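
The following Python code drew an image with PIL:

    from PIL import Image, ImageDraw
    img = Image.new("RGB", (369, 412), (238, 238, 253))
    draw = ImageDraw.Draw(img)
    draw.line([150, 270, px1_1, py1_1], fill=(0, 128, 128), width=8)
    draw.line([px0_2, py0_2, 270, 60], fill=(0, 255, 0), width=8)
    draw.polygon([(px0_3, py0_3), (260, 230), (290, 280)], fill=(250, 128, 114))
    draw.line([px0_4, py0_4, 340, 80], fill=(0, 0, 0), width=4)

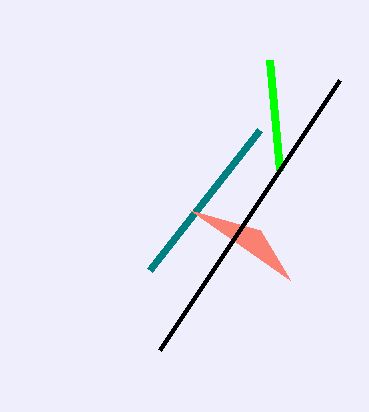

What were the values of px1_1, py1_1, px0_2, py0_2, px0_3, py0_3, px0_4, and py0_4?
px1_1 = 260
py1_1 = 130
px0_2 = 280
py0_2 = 170
px0_3 = 190
py0_3 = 210
px0_4 = 160
py0_4 = 350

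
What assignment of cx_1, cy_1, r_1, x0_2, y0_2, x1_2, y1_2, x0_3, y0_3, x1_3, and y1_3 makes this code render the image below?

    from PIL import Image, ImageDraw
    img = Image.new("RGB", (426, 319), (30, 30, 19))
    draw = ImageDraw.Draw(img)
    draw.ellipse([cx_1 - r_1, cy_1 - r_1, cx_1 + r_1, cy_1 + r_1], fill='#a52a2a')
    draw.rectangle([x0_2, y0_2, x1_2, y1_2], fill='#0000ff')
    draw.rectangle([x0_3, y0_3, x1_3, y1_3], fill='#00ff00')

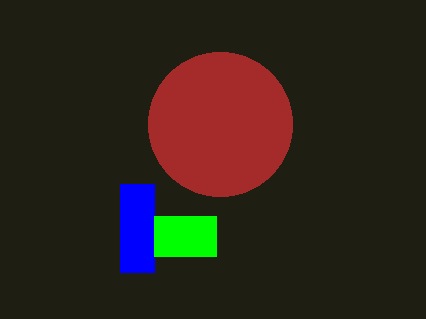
cx_1 = 220; cy_1 = 124; r_1 = 72; x0_2 = 120; y0_2 = 184; x1_2 = 154; y1_2 = 272; x0_3 = 154; y0_3 = 216; x1_3 = 216; y1_3 = 256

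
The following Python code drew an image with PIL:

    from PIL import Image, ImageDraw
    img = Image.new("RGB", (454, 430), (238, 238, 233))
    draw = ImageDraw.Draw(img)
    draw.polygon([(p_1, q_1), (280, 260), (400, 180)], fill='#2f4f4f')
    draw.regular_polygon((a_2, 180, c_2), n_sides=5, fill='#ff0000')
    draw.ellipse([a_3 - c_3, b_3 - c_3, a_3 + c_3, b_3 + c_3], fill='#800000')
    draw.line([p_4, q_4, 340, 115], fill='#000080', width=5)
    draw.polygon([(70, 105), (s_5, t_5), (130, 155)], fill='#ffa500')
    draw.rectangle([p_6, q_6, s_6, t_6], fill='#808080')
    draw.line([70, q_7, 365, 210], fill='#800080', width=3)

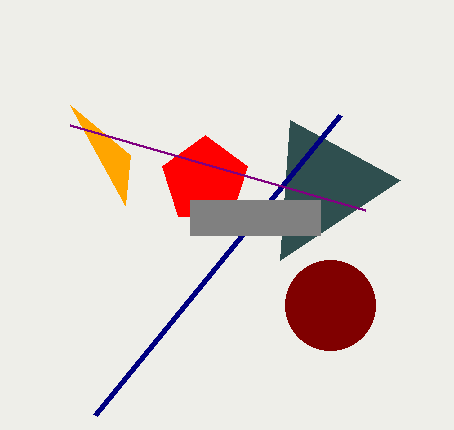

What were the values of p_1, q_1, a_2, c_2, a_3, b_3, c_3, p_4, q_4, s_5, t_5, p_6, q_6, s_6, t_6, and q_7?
p_1 = 290, q_1 = 120, a_2 = 205, c_2 = 45, a_3 = 330, b_3 = 305, c_3 = 45, p_4 = 95, q_4 = 415, s_5 = 125, t_5 = 205, p_6 = 190, q_6 = 200, s_6 = 320, t_6 = 235, q_7 = 125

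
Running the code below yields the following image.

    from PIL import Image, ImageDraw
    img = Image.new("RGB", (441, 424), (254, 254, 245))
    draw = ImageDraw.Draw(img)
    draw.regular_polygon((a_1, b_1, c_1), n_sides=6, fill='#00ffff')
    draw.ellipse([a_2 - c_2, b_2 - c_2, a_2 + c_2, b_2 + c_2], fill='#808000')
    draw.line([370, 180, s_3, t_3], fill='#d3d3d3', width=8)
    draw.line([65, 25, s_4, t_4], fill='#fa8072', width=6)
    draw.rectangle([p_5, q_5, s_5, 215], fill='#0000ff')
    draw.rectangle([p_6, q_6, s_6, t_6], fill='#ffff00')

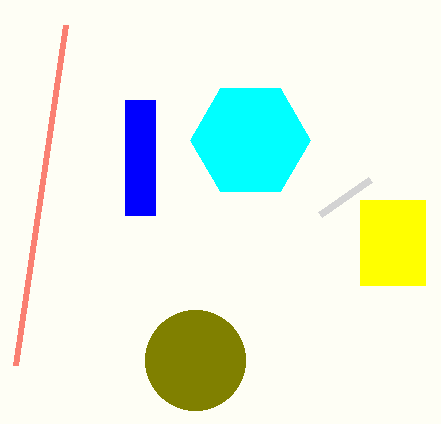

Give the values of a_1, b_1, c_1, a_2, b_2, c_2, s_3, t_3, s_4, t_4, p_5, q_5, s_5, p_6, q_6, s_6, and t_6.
a_1 = 250
b_1 = 140
c_1 = 60
a_2 = 195
b_2 = 360
c_2 = 50
s_3 = 320
t_3 = 215
s_4 = 15
t_4 = 365
p_5 = 125
q_5 = 100
s_5 = 155
p_6 = 360
q_6 = 200
s_6 = 425
t_6 = 285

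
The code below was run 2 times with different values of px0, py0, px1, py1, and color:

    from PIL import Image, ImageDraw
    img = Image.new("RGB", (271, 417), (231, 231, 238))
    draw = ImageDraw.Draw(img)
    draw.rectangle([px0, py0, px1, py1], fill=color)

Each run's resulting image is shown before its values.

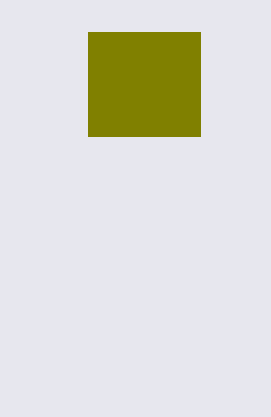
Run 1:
px0 = 88; py0 = 32; px1 = 200; py1 = 136; color = 'olive'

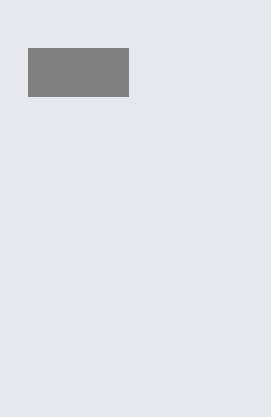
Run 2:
px0 = 28; py0 = 48; px1 = 128; py1 = 96; color = 'gray'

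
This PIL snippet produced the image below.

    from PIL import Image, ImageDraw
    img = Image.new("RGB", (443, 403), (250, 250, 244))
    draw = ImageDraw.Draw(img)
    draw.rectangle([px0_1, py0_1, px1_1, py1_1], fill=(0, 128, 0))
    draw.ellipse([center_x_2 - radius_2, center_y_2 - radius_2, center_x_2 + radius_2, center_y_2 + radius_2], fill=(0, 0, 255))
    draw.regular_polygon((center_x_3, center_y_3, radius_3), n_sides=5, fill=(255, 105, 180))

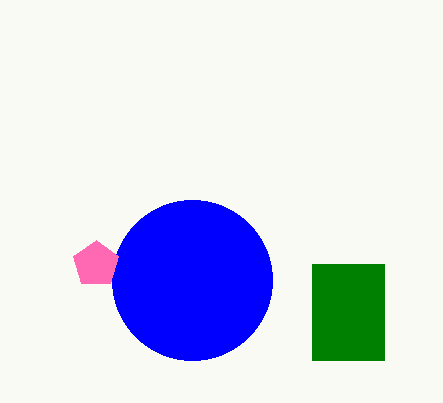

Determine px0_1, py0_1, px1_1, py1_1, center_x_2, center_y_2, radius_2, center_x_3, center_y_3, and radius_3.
px0_1 = 312
py0_1 = 264
px1_1 = 384
py1_1 = 360
center_x_2 = 192
center_y_2 = 280
radius_2 = 80
center_x_3 = 96
center_y_3 = 264
radius_3 = 24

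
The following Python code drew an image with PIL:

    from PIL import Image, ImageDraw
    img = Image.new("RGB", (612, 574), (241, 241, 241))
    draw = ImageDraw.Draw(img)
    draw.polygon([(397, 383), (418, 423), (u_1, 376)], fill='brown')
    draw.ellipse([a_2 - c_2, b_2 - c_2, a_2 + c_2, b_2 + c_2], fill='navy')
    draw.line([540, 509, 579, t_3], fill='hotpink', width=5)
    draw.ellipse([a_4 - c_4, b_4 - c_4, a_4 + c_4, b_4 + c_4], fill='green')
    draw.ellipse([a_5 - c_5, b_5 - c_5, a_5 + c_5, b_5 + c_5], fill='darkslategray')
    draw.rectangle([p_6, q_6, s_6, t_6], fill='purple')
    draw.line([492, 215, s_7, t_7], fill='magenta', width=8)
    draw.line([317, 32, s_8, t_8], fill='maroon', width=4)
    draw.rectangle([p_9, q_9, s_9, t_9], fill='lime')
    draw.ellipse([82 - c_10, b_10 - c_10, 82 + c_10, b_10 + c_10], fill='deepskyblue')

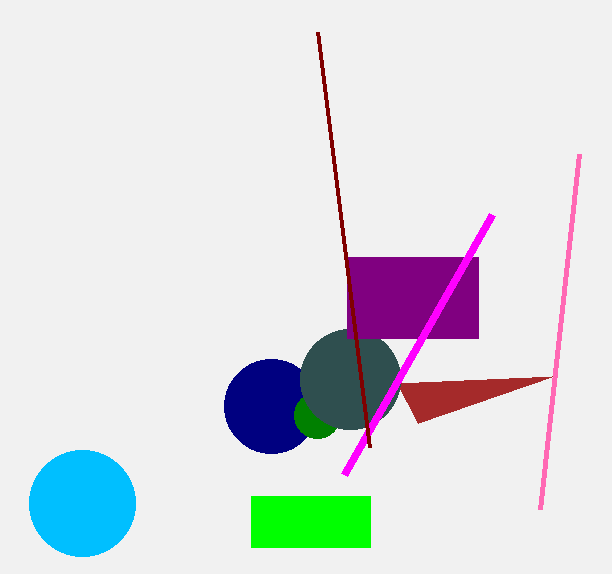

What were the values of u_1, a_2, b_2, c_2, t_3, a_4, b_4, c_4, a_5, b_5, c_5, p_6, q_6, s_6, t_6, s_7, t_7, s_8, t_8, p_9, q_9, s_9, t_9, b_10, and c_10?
u_1 = 554, a_2 = 271, b_2 = 406, c_2 = 47, t_3 = 154, a_4 = 317, b_4 = 415, c_4 = 23, a_5 = 350, b_5 = 379, c_5 = 50, p_6 = 347, q_6 = 257, s_6 = 478, t_6 = 338, s_7 = 344, t_7 = 475, s_8 = 369, t_8 = 447, p_9 = 251, q_9 = 496, s_9 = 370, t_9 = 547, b_10 = 503, c_10 = 53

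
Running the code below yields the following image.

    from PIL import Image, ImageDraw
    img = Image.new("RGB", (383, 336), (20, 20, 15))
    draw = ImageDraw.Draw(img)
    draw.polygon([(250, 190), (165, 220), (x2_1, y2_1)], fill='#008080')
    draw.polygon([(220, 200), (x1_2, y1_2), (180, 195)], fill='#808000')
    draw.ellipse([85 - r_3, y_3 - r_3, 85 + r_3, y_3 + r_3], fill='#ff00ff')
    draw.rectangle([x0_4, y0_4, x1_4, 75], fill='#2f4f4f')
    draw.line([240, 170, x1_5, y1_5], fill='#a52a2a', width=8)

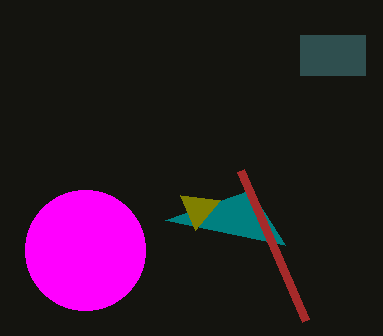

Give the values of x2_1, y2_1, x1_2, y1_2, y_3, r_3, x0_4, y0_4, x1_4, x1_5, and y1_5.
x2_1 = 285
y2_1 = 245
x1_2 = 195
y1_2 = 230
y_3 = 250
r_3 = 60
x0_4 = 300
y0_4 = 35
x1_4 = 365
x1_5 = 305
y1_5 = 320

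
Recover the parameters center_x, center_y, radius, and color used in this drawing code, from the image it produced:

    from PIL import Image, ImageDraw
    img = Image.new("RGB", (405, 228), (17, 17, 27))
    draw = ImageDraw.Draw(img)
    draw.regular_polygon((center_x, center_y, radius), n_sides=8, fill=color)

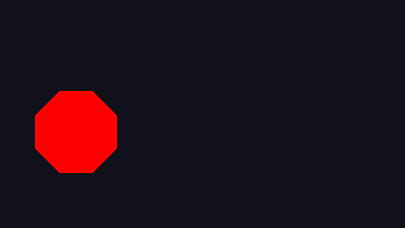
center_x = 76
center_y = 132
radius = 44
color = 'red'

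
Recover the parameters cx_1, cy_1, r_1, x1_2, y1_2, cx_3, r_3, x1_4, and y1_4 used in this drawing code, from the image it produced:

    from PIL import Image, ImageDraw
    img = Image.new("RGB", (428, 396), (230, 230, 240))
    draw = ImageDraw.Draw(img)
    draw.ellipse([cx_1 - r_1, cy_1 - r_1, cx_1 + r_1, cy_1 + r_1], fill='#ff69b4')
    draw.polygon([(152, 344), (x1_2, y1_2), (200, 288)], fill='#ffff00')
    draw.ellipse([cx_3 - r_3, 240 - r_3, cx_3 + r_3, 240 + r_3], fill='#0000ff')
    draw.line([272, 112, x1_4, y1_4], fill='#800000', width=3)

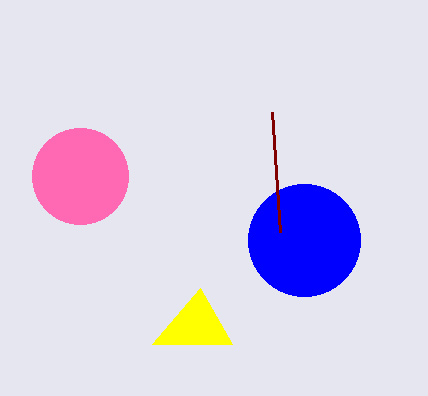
cx_1 = 80
cy_1 = 176
r_1 = 48
x1_2 = 232
y1_2 = 344
cx_3 = 304
r_3 = 56
x1_4 = 280
y1_4 = 232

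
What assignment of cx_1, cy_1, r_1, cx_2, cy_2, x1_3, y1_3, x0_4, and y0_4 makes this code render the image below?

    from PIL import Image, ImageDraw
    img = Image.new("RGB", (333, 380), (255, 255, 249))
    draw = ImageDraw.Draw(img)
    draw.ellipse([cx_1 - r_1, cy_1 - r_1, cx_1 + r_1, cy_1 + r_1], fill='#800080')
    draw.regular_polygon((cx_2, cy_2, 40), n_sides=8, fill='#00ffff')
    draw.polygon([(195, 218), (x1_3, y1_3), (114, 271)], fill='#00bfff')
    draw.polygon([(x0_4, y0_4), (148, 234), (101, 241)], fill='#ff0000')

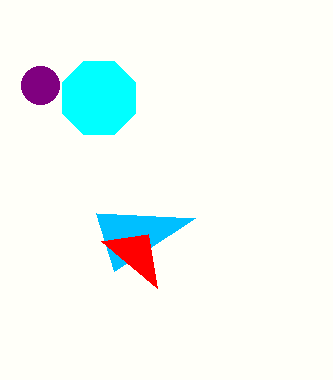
cx_1 = 40; cy_1 = 85; r_1 = 19; cx_2 = 99; cy_2 = 98; x1_3 = 96; y1_3 = 213; x0_4 = 157; y0_4 = 288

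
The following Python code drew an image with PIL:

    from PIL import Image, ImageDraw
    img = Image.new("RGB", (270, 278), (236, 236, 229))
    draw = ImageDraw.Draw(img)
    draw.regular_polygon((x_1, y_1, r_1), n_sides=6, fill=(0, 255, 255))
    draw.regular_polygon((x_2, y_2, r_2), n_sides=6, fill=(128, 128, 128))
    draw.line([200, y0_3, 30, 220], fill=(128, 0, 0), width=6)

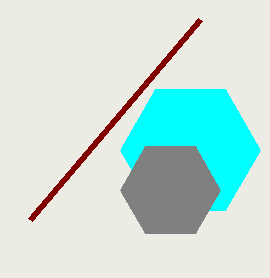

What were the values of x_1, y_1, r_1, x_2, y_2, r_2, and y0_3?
x_1 = 190; y_1 = 150; r_1 = 70; x_2 = 170; y_2 = 190; r_2 = 50; y0_3 = 20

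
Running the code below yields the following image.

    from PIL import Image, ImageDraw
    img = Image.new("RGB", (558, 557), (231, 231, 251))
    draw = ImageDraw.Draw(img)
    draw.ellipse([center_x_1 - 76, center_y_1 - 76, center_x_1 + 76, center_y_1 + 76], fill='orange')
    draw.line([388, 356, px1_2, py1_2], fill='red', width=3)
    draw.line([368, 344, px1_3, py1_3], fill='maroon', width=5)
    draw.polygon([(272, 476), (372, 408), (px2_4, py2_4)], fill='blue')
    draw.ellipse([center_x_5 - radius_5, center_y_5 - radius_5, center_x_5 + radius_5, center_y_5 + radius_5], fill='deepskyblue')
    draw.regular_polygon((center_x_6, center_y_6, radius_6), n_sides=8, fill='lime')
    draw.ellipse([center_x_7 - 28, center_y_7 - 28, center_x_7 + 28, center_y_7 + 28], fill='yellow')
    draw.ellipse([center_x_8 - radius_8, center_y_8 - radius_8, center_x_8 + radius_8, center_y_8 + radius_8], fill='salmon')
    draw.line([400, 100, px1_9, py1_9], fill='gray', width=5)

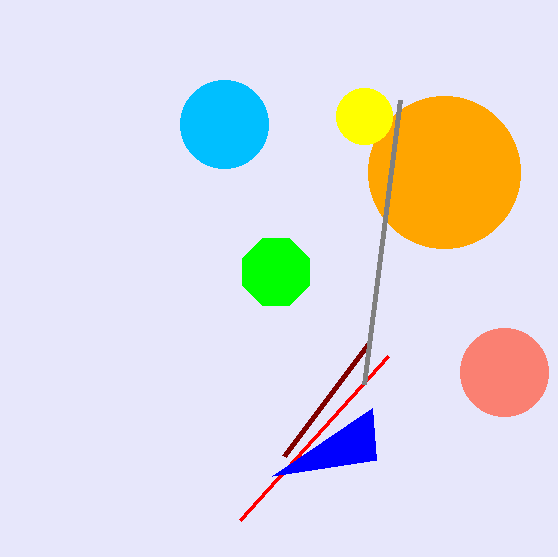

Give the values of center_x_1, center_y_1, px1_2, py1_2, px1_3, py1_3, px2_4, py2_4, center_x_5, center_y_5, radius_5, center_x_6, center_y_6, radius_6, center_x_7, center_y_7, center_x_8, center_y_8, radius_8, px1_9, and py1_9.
center_x_1 = 444, center_y_1 = 172, px1_2 = 240, py1_2 = 520, px1_3 = 284, py1_3 = 456, px2_4 = 376, py2_4 = 460, center_x_5 = 224, center_y_5 = 124, radius_5 = 44, center_x_6 = 276, center_y_6 = 272, radius_6 = 36, center_x_7 = 364, center_y_7 = 116, center_x_8 = 504, center_y_8 = 372, radius_8 = 44, px1_9 = 364, py1_9 = 384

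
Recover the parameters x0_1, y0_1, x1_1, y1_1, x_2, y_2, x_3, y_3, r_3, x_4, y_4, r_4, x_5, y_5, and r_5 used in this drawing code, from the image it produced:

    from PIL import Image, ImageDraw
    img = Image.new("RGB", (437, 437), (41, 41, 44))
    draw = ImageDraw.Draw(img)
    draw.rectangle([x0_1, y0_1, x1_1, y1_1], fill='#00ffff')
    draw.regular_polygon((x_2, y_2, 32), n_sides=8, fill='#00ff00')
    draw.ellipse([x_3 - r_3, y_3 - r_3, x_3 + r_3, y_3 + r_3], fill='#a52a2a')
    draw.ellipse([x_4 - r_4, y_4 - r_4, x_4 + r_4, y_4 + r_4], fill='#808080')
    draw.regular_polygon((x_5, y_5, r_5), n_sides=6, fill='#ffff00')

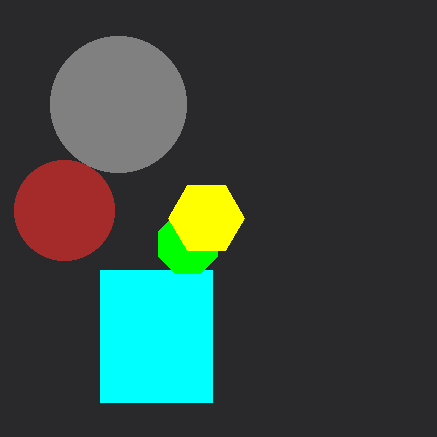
x0_1 = 100
y0_1 = 270
x1_1 = 212
y1_1 = 402
x_2 = 188
y_2 = 244
x_3 = 64
y_3 = 210
r_3 = 50
x_4 = 118
y_4 = 104
r_4 = 68
x_5 = 206
y_5 = 218
r_5 = 38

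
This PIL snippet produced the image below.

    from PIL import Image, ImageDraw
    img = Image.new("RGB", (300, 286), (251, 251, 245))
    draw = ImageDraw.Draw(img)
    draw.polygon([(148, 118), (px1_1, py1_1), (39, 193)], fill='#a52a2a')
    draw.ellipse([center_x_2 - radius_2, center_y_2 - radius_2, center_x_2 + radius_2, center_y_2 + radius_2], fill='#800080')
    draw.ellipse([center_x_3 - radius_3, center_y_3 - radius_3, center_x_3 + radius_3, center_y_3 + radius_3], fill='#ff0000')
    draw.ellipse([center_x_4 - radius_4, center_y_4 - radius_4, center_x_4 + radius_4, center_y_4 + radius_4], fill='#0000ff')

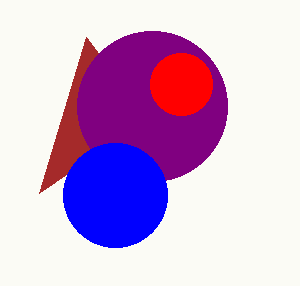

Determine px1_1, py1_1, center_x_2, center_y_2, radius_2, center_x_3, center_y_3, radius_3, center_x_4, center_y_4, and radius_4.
px1_1 = 86, py1_1 = 37, center_x_2 = 152, center_y_2 = 106, radius_2 = 75, center_x_3 = 181, center_y_3 = 84, radius_3 = 31, center_x_4 = 115, center_y_4 = 195, radius_4 = 52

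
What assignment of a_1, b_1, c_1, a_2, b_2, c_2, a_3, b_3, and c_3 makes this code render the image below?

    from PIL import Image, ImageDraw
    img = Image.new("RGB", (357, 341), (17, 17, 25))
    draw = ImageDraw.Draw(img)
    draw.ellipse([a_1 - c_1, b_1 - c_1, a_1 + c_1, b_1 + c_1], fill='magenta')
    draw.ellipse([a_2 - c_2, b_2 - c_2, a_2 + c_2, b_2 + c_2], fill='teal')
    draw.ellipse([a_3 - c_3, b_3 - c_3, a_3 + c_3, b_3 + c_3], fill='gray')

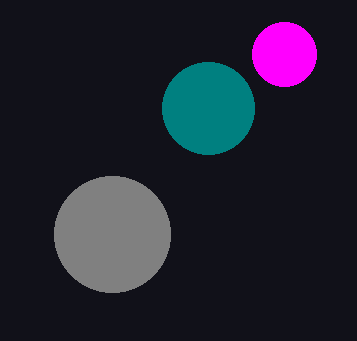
a_1 = 284; b_1 = 54; c_1 = 32; a_2 = 208; b_2 = 108; c_2 = 46; a_3 = 112; b_3 = 234; c_3 = 58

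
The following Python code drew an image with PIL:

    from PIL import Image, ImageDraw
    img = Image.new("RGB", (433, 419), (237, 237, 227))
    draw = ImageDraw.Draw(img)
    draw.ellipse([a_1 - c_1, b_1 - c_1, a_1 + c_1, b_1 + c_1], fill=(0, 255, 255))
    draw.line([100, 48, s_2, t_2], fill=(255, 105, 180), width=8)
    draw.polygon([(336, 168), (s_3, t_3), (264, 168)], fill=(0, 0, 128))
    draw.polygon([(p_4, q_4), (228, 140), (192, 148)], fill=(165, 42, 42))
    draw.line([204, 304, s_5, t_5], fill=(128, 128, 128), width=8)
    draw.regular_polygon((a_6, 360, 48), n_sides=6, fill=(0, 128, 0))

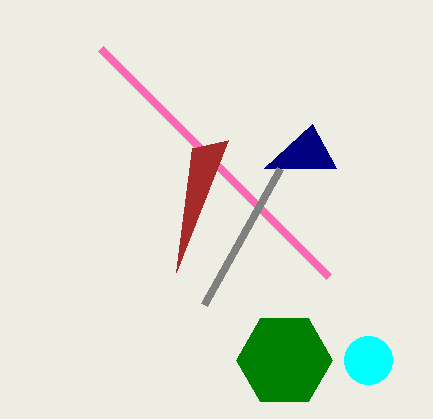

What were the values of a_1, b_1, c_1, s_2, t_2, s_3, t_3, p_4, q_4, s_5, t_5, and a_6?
a_1 = 368; b_1 = 360; c_1 = 24; s_2 = 328; t_2 = 276; s_3 = 312; t_3 = 124; p_4 = 176; q_4 = 272; s_5 = 280; t_5 = 168; a_6 = 284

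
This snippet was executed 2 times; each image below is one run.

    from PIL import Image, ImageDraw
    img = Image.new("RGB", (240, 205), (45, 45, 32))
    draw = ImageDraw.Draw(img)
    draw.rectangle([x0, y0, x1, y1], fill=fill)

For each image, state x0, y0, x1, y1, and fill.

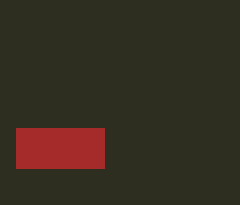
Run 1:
x0 = 16; y0 = 128; x1 = 104; y1 = 168; fill = 'brown'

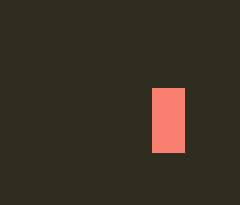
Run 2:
x0 = 152, y0 = 88, x1 = 184, y1 = 152, fill = 'salmon'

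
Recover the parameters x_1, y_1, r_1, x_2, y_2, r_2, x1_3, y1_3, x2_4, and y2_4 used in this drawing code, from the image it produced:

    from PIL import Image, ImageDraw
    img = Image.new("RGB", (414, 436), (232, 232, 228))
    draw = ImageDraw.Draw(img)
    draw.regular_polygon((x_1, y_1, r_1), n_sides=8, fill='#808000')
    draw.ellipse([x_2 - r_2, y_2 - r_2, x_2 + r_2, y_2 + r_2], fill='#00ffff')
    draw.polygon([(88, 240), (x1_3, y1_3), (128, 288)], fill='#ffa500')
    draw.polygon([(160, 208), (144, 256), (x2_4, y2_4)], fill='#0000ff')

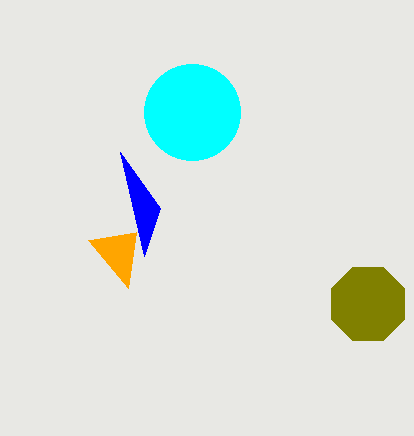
x_1 = 368; y_1 = 304; r_1 = 40; x_2 = 192; y_2 = 112; r_2 = 48; x1_3 = 136; y1_3 = 232; x2_4 = 120; y2_4 = 152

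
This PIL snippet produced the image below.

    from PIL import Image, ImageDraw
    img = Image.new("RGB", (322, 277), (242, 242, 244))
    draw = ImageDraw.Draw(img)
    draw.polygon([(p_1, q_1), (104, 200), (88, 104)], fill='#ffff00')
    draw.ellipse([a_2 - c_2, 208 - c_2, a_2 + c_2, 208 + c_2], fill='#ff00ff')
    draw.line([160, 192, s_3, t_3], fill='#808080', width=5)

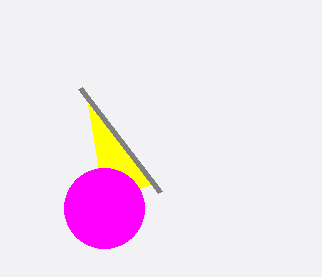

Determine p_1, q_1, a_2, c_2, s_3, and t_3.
p_1 = 152, q_1 = 184, a_2 = 104, c_2 = 40, s_3 = 80, t_3 = 88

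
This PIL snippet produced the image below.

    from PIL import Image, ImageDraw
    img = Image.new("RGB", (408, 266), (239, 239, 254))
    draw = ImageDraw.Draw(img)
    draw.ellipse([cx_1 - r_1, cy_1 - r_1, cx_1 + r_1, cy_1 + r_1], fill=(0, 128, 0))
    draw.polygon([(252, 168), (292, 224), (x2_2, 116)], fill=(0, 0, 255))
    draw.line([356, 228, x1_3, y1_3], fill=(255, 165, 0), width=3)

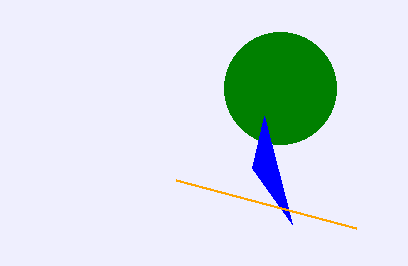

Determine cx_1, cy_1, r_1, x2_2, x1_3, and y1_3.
cx_1 = 280, cy_1 = 88, r_1 = 56, x2_2 = 264, x1_3 = 176, y1_3 = 180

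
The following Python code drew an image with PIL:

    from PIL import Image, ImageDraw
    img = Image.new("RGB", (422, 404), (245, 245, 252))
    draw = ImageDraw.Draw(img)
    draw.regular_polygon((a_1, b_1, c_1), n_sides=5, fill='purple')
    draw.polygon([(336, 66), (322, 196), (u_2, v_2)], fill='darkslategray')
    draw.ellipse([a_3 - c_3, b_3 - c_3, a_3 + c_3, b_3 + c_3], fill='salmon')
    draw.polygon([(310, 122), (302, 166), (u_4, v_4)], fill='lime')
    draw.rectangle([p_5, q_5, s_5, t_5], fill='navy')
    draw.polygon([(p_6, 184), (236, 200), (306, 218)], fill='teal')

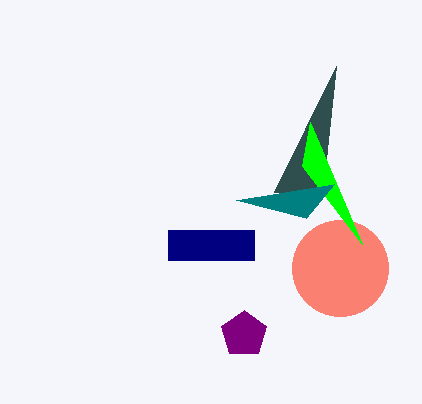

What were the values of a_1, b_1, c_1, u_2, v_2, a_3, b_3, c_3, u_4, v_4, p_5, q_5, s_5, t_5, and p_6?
a_1 = 244
b_1 = 334
c_1 = 24
u_2 = 274
v_2 = 192
a_3 = 340
b_3 = 268
c_3 = 48
u_4 = 362
v_4 = 244
p_5 = 168
q_5 = 230
s_5 = 254
t_5 = 260
p_6 = 334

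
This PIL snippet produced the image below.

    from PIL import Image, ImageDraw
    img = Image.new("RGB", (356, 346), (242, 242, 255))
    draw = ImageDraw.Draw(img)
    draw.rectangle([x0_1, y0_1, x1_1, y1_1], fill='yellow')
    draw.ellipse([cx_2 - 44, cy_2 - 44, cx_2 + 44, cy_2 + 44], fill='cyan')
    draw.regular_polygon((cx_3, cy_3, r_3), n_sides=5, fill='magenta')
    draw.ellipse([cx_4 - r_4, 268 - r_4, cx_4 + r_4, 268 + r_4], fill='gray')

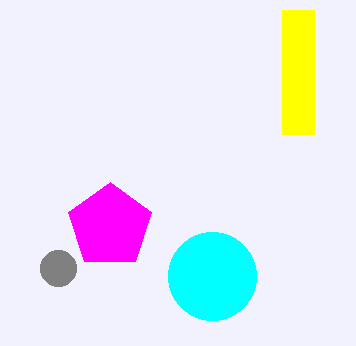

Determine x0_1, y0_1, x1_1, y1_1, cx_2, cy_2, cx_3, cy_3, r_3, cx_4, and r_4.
x0_1 = 282; y0_1 = 10; x1_1 = 314; y1_1 = 134; cx_2 = 212; cy_2 = 276; cx_3 = 110; cy_3 = 226; r_3 = 44; cx_4 = 58; r_4 = 18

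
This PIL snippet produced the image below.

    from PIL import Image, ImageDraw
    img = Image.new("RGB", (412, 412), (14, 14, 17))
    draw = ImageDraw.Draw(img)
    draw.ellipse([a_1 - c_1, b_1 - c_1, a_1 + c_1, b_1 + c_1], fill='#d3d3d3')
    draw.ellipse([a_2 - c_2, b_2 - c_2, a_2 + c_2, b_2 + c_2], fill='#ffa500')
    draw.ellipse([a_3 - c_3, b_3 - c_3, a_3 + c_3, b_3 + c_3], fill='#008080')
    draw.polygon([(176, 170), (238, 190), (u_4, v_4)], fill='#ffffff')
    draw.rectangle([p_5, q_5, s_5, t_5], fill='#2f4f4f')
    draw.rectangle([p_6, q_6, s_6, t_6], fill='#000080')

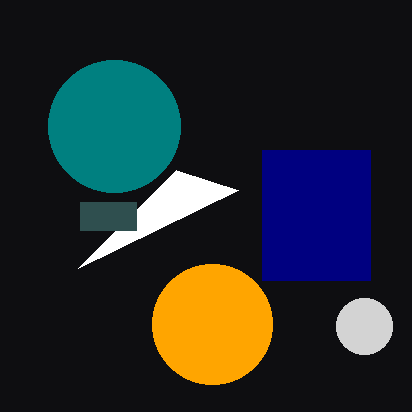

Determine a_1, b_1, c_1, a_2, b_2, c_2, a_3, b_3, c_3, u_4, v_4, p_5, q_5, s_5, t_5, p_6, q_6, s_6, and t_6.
a_1 = 364, b_1 = 326, c_1 = 28, a_2 = 212, b_2 = 324, c_2 = 60, a_3 = 114, b_3 = 126, c_3 = 66, u_4 = 78, v_4 = 268, p_5 = 80, q_5 = 202, s_5 = 136, t_5 = 230, p_6 = 262, q_6 = 150, s_6 = 370, t_6 = 280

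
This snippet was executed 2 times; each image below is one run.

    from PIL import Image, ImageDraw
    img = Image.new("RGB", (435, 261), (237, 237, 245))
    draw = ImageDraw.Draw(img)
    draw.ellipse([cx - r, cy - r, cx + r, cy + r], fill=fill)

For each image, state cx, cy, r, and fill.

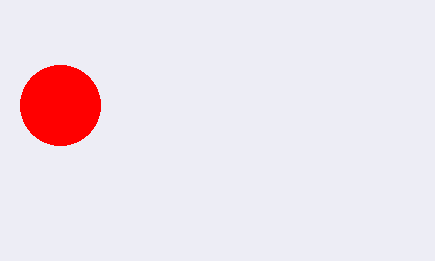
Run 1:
cx = 60
cy = 105
r = 40
fill = 'red'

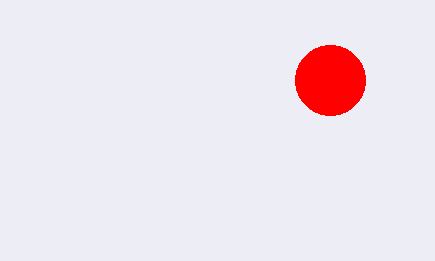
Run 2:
cx = 330
cy = 80
r = 35
fill = 'red'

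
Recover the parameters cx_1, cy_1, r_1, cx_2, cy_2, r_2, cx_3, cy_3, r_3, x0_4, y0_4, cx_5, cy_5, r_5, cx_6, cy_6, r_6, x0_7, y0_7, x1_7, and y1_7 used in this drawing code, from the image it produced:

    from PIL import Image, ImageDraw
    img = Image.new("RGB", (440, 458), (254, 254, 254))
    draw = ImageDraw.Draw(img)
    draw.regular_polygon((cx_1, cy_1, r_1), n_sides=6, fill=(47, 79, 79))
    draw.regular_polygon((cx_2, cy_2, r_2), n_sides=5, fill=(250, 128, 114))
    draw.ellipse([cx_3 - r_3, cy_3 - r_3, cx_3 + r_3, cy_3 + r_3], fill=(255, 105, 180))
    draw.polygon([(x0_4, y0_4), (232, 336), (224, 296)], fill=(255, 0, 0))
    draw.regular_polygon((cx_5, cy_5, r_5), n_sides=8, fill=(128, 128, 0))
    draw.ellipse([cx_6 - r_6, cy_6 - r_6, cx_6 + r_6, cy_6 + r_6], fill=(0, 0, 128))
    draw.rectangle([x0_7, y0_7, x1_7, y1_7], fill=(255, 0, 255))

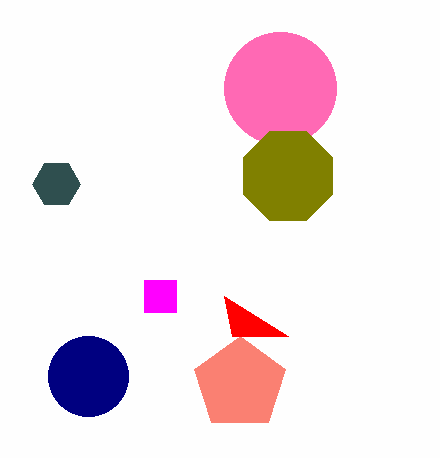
cx_1 = 56
cy_1 = 184
r_1 = 24
cx_2 = 240
cy_2 = 384
r_2 = 48
cx_3 = 280
cy_3 = 88
r_3 = 56
x0_4 = 288
y0_4 = 336
cx_5 = 288
cy_5 = 176
r_5 = 48
cx_6 = 88
cy_6 = 376
r_6 = 40
x0_7 = 144
y0_7 = 280
x1_7 = 176
y1_7 = 312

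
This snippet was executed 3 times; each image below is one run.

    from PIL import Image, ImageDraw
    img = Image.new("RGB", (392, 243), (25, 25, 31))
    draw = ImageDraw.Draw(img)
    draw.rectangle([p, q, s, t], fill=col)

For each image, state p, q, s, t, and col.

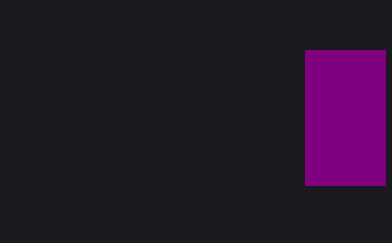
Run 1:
p = 305; q = 50; s = 385; t = 185; col = 'purple'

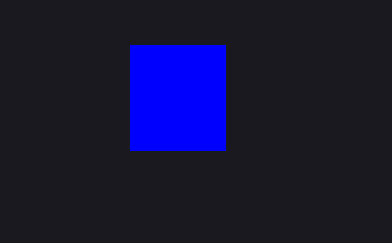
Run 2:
p = 130
q = 45
s = 225
t = 150
col = 'blue'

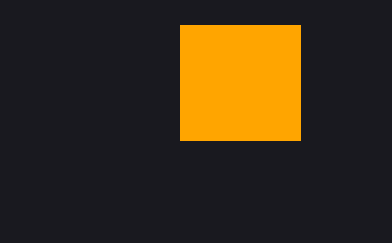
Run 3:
p = 180; q = 25; s = 300; t = 140; col = 'orange'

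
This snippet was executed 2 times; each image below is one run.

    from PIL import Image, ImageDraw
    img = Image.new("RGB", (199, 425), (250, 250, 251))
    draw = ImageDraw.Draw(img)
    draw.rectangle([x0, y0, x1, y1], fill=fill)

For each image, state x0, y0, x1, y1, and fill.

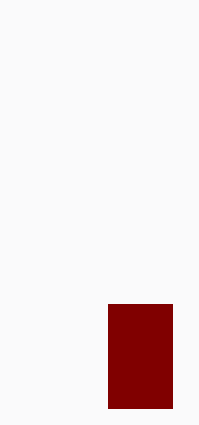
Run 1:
x0 = 108
y0 = 304
x1 = 172
y1 = 408
fill = 'maroon'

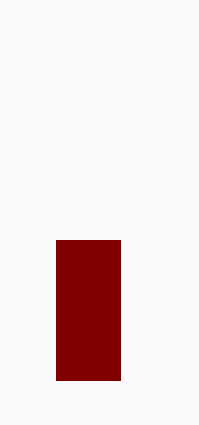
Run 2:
x0 = 56
y0 = 240
x1 = 120
y1 = 380
fill = 'maroon'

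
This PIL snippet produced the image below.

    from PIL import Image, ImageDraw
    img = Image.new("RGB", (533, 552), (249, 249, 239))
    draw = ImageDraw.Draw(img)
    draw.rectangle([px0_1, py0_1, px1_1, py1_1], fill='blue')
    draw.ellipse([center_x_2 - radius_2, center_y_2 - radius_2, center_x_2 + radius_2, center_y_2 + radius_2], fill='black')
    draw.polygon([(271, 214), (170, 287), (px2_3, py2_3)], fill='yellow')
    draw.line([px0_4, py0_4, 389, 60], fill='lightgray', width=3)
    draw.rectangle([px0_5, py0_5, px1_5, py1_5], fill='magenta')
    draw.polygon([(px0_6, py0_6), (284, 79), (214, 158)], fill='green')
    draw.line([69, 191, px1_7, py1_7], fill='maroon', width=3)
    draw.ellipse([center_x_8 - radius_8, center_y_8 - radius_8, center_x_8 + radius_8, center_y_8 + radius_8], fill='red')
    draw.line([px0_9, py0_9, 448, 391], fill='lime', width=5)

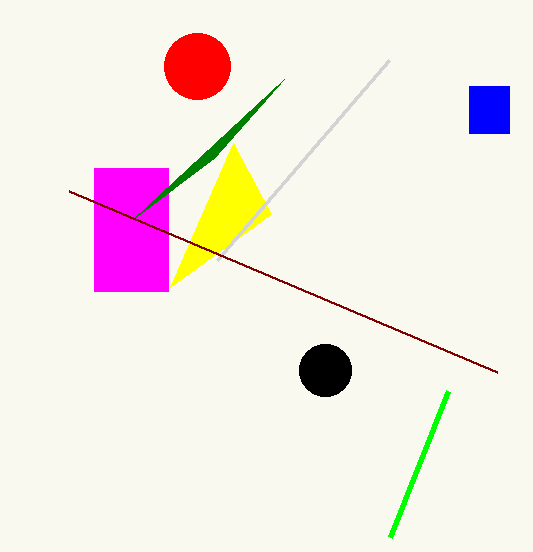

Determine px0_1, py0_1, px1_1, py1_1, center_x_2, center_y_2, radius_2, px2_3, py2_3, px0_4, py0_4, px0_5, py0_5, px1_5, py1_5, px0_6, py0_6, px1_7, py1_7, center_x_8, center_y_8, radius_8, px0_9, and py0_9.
px0_1 = 469; py0_1 = 86; px1_1 = 509; py1_1 = 133; center_x_2 = 325; center_y_2 = 370; radius_2 = 26; px2_3 = 233; py2_3 = 143; px0_4 = 217; py0_4 = 260; px0_5 = 94; py0_5 = 168; px1_5 = 168; py1_5 = 291; px0_6 = 133; py0_6 = 219; px1_7 = 497; py1_7 = 372; center_x_8 = 197; center_y_8 = 66; radius_8 = 33; px0_9 = 390; py0_9 = 537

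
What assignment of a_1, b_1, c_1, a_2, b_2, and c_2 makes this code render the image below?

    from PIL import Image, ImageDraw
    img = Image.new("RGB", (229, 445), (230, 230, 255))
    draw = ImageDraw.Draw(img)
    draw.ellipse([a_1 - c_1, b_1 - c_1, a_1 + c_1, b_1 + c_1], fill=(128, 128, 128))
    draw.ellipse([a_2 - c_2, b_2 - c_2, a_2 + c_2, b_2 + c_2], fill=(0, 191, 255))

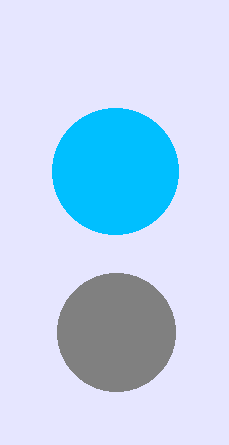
a_1 = 116, b_1 = 332, c_1 = 59, a_2 = 115, b_2 = 171, c_2 = 63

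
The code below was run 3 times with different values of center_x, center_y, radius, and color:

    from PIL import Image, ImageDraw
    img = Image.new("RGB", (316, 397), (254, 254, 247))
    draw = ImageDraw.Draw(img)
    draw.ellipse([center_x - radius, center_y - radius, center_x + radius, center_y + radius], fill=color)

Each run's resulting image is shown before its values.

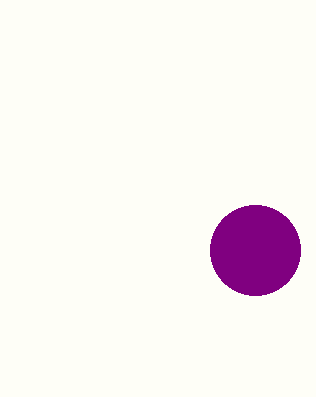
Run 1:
center_x = 255
center_y = 250
radius = 45
color = 'purple'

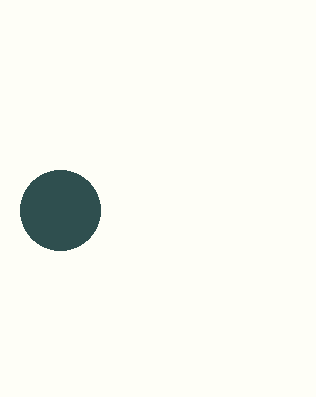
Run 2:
center_x = 60; center_y = 210; radius = 40; color = 'darkslategray'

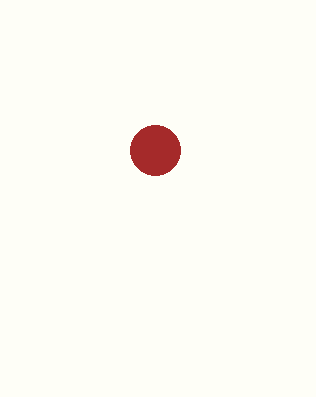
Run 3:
center_x = 155, center_y = 150, radius = 25, color = 'brown'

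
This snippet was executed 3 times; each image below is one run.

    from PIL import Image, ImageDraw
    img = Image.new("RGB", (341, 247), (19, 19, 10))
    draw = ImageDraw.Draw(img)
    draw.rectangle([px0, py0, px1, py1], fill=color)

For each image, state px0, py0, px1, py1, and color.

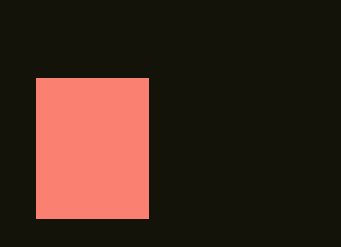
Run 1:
px0 = 36; py0 = 78; px1 = 148; py1 = 218; color = 'salmon'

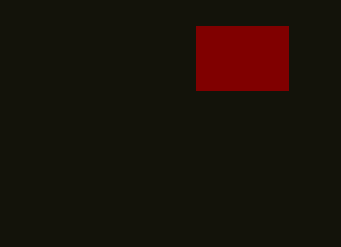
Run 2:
px0 = 196; py0 = 26; px1 = 288; py1 = 90; color = 'maroon'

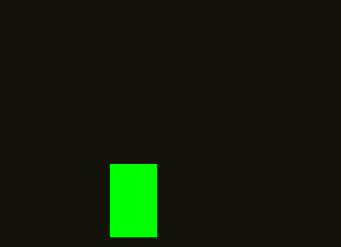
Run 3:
px0 = 110; py0 = 164; px1 = 156; py1 = 236; color = 'lime'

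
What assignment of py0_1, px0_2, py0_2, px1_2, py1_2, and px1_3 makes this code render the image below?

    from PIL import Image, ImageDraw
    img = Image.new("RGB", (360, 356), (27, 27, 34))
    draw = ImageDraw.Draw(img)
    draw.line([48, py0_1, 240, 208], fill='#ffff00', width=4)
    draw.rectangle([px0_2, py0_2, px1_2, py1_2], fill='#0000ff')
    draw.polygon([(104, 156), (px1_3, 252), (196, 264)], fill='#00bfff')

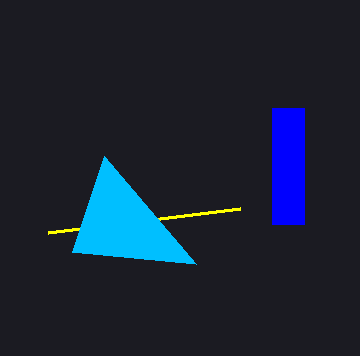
py0_1 = 232, px0_2 = 272, py0_2 = 108, px1_2 = 304, py1_2 = 224, px1_3 = 72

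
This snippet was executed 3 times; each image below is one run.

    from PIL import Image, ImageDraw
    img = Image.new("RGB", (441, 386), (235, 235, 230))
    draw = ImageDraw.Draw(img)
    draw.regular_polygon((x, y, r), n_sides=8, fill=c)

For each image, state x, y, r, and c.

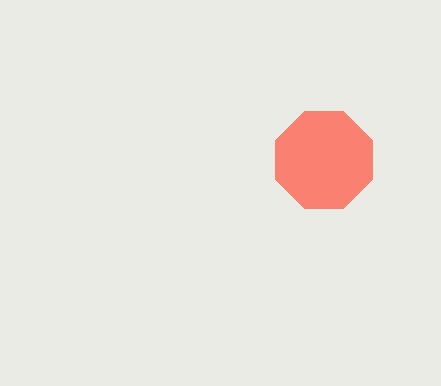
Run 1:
x = 324; y = 160; r = 52; c = 'salmon'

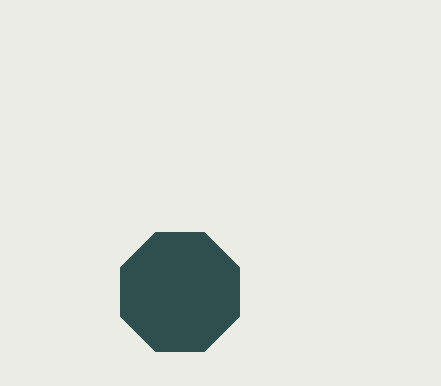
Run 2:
x = 180; y = 292; r = 64; c = 'darkslategray'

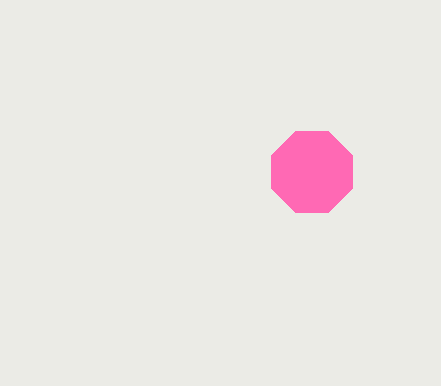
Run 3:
x = 312, y = 172, r = 44, c = 'hotpink'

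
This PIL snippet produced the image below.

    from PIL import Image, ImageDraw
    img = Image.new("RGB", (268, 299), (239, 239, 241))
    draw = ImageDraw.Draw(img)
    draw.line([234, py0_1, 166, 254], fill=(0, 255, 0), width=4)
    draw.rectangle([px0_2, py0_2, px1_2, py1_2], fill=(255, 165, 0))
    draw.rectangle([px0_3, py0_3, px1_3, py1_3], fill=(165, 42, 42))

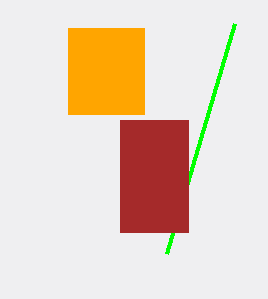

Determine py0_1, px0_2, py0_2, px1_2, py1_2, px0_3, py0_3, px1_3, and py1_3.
py0_1 = 24, px0_2 = 68, py0_2 = 28, px1_2 = 144, py1_2 = 114, px0_3 = 120, py0_3 = 120, px1_3 = 188, py1_3 = 232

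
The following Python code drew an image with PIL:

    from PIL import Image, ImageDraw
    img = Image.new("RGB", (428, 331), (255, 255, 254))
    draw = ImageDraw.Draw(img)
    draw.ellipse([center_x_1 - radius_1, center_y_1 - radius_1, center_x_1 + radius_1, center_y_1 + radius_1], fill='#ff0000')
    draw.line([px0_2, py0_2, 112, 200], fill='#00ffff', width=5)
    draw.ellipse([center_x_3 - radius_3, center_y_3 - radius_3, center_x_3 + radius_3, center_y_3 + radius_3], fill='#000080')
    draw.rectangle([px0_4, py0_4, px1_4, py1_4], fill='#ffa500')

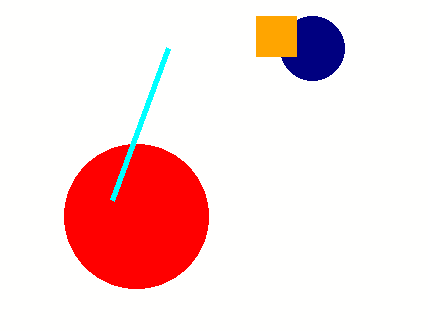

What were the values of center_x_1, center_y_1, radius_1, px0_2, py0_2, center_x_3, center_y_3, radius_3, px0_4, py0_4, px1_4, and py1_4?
center_x_1 = 136; center_y_1 = 216; radius_1 = 72; px0_2 = 168; py0_2 = 48; center_x_3 = 312; center_y_3 = 48; radius_3 = 32; px0_4 = 256; py0_4 = 16; px1_4 = 296; py1_4 = 56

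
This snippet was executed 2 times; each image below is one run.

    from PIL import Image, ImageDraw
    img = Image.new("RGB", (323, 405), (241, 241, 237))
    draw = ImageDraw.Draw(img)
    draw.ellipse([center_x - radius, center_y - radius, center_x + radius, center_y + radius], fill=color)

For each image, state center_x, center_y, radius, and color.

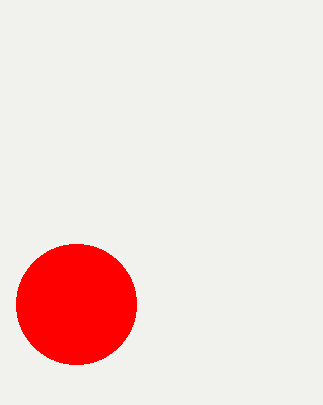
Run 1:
center_x = 76, center_y = 304, radius = 60, color = 'red'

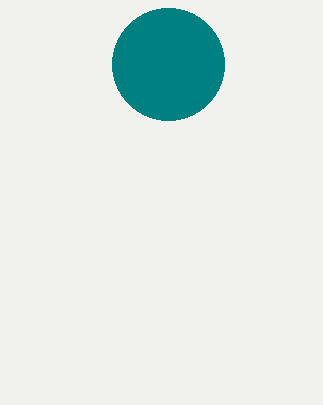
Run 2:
center_x = 168; center_y = 64; radius = 56; color = 'teal'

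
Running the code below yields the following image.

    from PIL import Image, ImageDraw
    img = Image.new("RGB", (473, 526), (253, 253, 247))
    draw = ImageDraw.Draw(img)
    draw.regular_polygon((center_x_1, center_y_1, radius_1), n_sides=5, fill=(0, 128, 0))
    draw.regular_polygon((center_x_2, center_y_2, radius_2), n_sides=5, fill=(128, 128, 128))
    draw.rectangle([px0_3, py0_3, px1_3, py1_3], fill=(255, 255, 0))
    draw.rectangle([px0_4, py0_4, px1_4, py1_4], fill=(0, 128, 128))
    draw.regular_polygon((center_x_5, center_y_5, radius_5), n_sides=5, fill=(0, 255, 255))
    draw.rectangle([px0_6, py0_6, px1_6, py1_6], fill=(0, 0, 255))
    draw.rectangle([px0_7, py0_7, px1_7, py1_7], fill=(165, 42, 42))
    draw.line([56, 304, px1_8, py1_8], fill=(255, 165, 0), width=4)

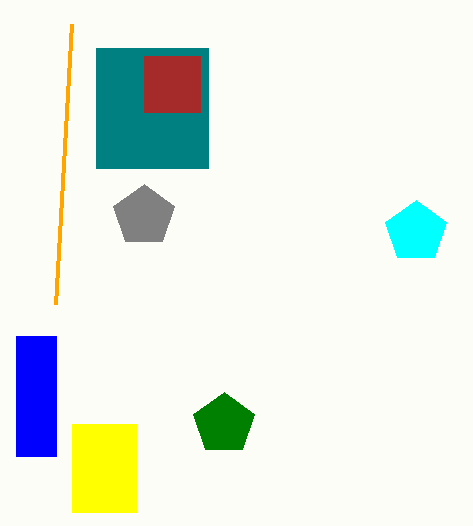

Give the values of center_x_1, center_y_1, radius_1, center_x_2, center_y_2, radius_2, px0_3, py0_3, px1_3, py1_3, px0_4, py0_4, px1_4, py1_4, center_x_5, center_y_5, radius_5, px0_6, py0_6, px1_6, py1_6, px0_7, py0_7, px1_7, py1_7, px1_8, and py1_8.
center_x_1 = 224, center_y_1 = 424, radius_1 = 32, center_x_2 = 144, center_y_2 = 216, radius_2 = 32, px0_3 = 72, py0_3 = 424, px1_3 = 136, py1_3 = 512, px0_4 = 96, py0_4 = 48, px1_4 = 208, py1_4 = 168, center_x_5 = 416, center_y_5 = 232, radius_5 = 32, px0_6 = 16, py0_6 = 336, px1_6 = 56, py1_6 = 456, px0_7 = 144, py0_7 = 56, px1_7 = 200, py1_7 = 112, px1_8 = 72, py1_8 = 24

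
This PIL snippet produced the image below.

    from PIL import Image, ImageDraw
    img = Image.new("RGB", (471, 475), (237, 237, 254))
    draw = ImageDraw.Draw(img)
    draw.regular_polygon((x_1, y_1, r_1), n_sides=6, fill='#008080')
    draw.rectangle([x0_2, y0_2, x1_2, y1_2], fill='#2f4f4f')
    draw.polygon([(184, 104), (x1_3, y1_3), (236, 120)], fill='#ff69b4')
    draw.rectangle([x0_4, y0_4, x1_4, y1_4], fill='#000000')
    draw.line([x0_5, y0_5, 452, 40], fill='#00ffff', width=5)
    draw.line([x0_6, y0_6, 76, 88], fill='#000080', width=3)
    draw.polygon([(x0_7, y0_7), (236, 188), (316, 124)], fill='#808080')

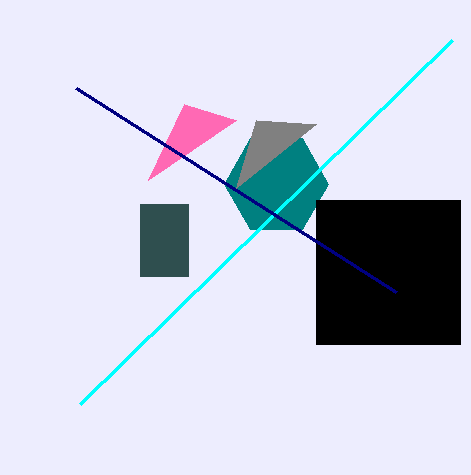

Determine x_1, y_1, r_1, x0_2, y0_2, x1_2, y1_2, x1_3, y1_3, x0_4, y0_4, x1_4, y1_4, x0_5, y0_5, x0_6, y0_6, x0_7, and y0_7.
x_1 = 276; y_1 = 184; r_1 = 52; x0_2 = 140; y0_2 = 204; x1_2 = 188; y1_2 = 276; x1_3 = 148; y1_3 = 180; x0_4 = 316; y0_4 = 200; x1_4 = 460; y1_4 = 344; x0_5 = 80; y0_5 = 404; x0_6 = 396; y0_6 = 292; x0_7 = 256; y0_7 = 120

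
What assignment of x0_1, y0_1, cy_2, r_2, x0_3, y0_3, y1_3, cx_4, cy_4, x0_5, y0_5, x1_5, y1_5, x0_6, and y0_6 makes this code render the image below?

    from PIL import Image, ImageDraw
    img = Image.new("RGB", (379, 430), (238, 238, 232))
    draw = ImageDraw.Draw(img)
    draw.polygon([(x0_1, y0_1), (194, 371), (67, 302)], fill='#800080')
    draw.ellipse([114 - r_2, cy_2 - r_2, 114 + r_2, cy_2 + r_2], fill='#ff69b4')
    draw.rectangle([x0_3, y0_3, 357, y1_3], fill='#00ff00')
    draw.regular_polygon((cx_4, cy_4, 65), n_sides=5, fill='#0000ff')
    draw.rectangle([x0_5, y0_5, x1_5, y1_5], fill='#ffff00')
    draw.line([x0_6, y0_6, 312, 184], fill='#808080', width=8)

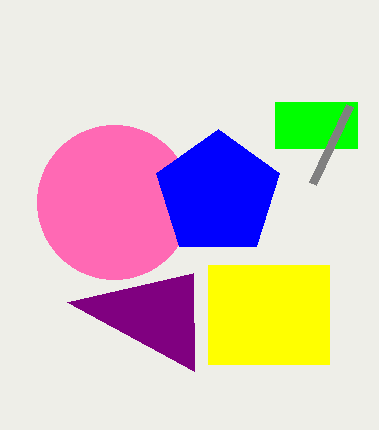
x0_1 = 193
y0_1 = 273
cy_2 = 202
r_2 = 77
x0_3 = 275
y0_3 = 102
y1_3 = 148
cx_4 = 218
cy_4 = 194
x0_5 = 208
y0_5 = 265
x1_5 = 329
y1_5 = 364
x0_6 = 349
y0_6 = 106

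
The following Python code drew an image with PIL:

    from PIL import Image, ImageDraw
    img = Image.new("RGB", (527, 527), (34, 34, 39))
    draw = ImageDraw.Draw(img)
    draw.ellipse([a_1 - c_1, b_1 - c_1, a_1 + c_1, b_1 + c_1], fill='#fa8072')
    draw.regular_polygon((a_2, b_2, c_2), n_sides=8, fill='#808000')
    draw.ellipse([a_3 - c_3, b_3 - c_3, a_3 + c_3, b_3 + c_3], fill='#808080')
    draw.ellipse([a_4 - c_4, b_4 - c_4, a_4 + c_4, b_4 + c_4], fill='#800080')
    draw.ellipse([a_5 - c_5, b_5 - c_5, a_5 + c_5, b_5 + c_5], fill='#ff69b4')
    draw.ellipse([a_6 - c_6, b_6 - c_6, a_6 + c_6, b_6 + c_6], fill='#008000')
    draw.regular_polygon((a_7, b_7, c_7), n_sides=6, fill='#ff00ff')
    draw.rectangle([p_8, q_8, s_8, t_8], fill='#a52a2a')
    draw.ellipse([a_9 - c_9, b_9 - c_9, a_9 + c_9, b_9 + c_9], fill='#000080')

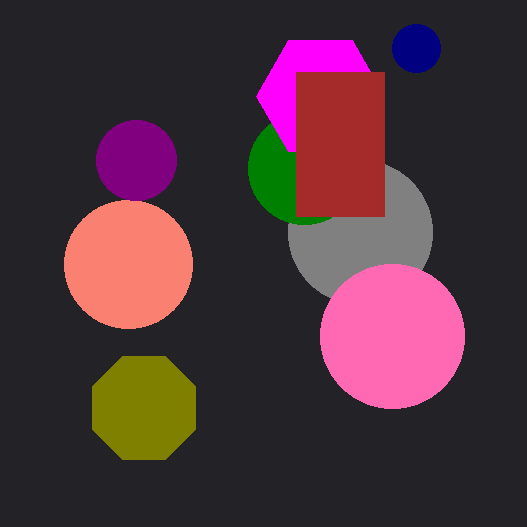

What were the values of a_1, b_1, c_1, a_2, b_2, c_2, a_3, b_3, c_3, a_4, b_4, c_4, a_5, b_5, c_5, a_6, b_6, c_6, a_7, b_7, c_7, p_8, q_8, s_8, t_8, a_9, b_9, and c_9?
a_1 = 128, b_1 = 264, c_1 = 64, a_2 = 144, b_2 = 408, c_2 = 56, a_3 = 360, b_3 = 232, c_3 = 72, a_4 = 136, b_4 = 160, c_4 = 40, a_5 = 392, b_5 = 336, c_5 = 72, a_6 = 304, b_6 = 168, c_6 = 56, a_7 = 320, b_7 = 96, c_7 = 64, p_8 = 296, q_8 = 72, s_8 = 384, t_8 = 216, a_9 = 416, b_9 = 48, c_9 = 24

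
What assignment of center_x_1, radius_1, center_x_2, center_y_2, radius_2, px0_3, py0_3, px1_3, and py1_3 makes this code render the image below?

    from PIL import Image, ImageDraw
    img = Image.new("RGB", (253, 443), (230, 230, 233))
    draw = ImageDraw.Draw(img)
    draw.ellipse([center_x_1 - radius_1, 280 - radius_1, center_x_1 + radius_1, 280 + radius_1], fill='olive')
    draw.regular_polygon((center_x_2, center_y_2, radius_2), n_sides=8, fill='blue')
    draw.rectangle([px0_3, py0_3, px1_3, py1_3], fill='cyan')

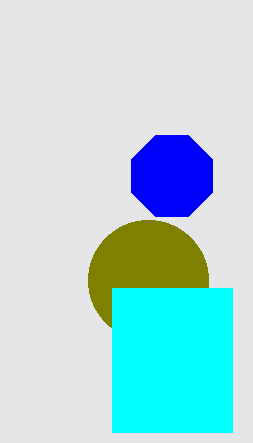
center_x_1 = 148
radius_1 = 60
center_x_2 = 172
center_y_2 = 176
radius_2 = 44
px0_3 = 112
py0_3 = 288
px1_3 = 232
py1_3 = 432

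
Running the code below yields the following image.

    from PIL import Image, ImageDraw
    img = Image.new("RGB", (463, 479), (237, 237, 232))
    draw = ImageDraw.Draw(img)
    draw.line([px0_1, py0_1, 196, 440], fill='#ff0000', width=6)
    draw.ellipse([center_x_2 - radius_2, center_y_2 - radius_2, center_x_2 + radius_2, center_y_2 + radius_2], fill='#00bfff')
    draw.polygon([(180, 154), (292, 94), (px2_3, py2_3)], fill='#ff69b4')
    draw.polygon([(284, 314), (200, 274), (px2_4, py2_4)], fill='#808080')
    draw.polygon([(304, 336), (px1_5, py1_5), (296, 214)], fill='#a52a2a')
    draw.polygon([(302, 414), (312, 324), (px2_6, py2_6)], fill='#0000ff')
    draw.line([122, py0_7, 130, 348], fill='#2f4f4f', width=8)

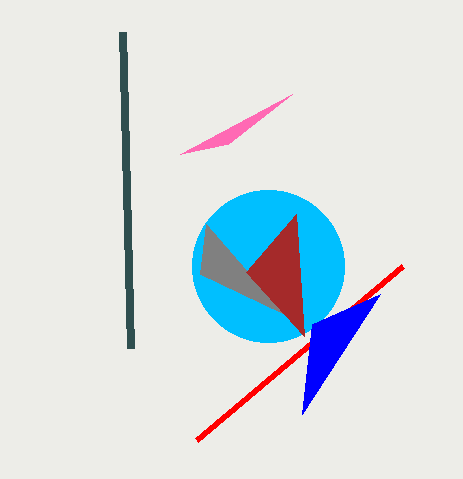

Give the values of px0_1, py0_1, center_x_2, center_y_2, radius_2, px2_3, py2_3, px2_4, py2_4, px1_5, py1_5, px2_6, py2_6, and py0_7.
px0_1 = 402, py0_1 = 266, center_x_2 = 268, center_y_2 = 266, radius_2 = 76, px2_3 = 228, py2_3 = 144, px2_4 = 206, py2_4 = 224, px1_5 = 246, py1_5 = 272, px2_6 = 380, py2_6 = 294, py0_7 = 32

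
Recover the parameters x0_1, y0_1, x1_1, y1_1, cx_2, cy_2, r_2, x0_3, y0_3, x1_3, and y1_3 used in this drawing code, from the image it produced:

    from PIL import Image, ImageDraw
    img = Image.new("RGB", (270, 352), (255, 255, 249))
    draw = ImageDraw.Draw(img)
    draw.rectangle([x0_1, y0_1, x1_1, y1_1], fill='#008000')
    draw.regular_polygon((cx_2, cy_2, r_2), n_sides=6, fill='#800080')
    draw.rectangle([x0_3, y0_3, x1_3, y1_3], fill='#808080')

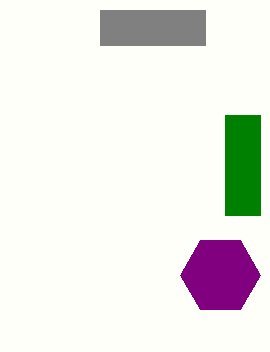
x0_1 = 225; y0_1 = 115; x1_1 = 260; y1_1 = 215; cx_2 = 220; cy_2 = 275; r_2 = 40; x0_3 = 100; y0_3 = 10; x1_3 = 205; y1_3 = 45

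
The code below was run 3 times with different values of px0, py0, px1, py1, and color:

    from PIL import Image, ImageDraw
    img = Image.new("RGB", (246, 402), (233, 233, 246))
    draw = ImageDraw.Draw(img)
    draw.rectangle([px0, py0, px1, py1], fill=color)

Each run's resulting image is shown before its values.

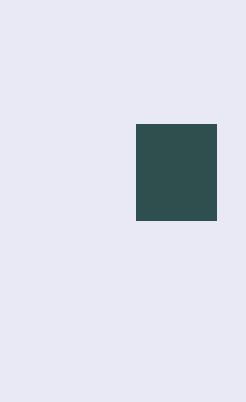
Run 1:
px0 = 136, py0 = 124, px1 = 216, py1 = 220, color = 'darkslategray'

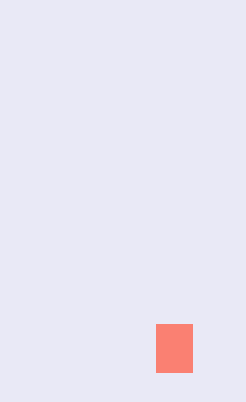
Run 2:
px0 = 156; py0 = 324; px1 = 192; py1 = 372; color = 'salmon'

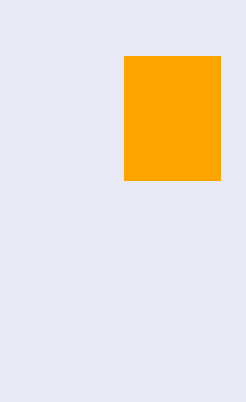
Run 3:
px0 = 124
py0 = 56
px1 = 220
py1 = 180
color = 'orange'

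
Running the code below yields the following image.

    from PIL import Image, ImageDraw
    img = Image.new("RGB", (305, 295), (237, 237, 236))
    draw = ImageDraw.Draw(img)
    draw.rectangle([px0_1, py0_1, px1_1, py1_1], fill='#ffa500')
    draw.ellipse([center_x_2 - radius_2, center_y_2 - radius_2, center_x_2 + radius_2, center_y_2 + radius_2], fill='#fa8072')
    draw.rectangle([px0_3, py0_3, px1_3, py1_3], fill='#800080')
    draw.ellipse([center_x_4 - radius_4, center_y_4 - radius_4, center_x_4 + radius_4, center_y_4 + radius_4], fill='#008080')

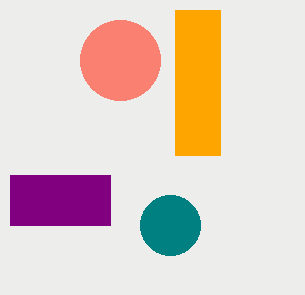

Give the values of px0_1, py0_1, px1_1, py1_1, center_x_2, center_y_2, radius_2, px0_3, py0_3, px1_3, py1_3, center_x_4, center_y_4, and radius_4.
px0_1 = 175
py0_1 = 10
px1_1 = 220
py1_1 = 155
center_x_2 = 120
center_y_2 = 60
radius_2 = 40
px0_3 = 10
py0_3 = 175
px1_3 = 110
py1_3 = 225
center_x_4 = 170
center_y_4 = 225
radius_4 = 30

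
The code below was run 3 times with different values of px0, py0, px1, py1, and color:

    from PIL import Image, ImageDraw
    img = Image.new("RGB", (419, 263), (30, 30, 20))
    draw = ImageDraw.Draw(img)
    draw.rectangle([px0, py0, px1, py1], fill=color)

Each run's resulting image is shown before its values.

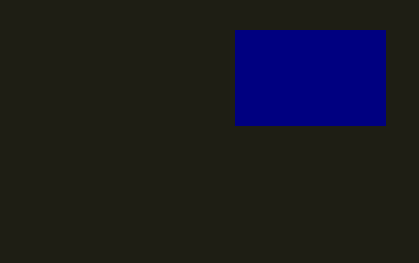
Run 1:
px0 = 235; py0 = 30; px1 = 385; py1 = 125; color = 'navy'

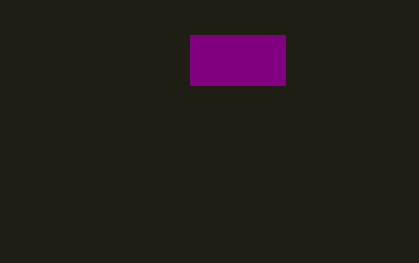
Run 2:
px0 = 190
py0 = 35
px1 = 285
py1 = 85
color = 'purple'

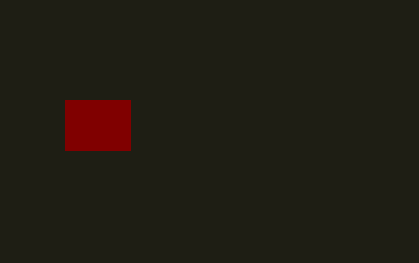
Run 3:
px0 = 65
py0 = 100
px1 = 130
py1 = 150
color = 'maroon'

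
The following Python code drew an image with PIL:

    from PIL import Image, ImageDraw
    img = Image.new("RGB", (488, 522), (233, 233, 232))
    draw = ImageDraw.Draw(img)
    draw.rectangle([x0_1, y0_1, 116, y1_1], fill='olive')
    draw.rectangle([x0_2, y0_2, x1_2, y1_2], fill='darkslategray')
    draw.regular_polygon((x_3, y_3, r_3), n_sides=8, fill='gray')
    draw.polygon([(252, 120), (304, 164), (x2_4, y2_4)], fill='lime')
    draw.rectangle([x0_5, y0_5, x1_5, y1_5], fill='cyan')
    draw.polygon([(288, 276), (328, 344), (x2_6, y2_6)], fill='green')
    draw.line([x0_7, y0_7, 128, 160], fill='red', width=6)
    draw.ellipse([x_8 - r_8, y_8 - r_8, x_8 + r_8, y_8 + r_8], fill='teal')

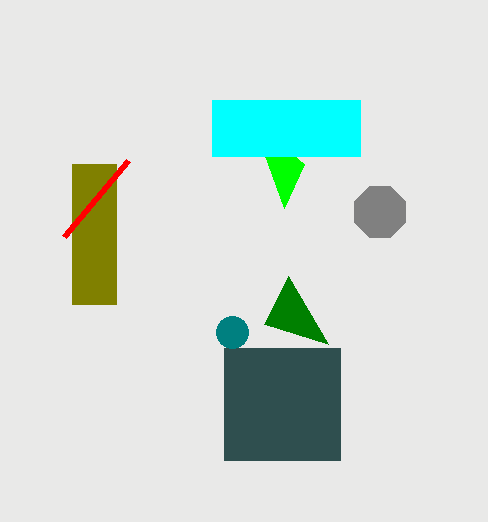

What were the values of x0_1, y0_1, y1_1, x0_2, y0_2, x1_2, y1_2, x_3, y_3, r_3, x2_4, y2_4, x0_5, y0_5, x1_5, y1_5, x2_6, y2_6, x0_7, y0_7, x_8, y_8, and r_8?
x0_1 = 72; y0_1 = 164; y1_1 = 304; x0_2 = 224; y0_2 = 348; x1_2 = 340; y1_2 = 460; x_3 = 380; y_3 = 212; r_3 = 28; x2_4 = 284; y2_4 = 208; x0_5 = 212; y0_5 = 100; x1_5 = 360; y1_5 = 156; x2_6 = 264; y2_6 = 324; x0_7 = 64; y0_7 = 236; x_8 = 232; y_8 = 332; r_8 = 16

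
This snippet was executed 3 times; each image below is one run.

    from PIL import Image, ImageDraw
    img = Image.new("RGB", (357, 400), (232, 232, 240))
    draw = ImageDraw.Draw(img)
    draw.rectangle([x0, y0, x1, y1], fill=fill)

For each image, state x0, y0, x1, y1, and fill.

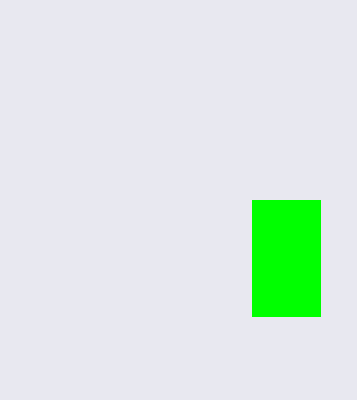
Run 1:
x0 = 252, y0 = 200, x1 = 320, y1 = 316, fill = 'lime'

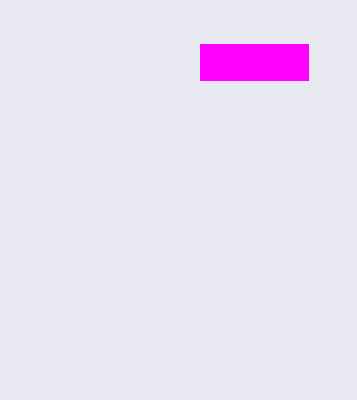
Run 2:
x0 = 200; y0 = 44; x1 = 308; y1 = 80; fill = 'magenta'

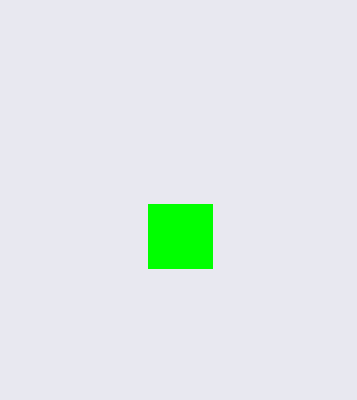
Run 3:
x0 = 148; y0 = 204; x1 = 212; y1 = 268; fill = 'lime'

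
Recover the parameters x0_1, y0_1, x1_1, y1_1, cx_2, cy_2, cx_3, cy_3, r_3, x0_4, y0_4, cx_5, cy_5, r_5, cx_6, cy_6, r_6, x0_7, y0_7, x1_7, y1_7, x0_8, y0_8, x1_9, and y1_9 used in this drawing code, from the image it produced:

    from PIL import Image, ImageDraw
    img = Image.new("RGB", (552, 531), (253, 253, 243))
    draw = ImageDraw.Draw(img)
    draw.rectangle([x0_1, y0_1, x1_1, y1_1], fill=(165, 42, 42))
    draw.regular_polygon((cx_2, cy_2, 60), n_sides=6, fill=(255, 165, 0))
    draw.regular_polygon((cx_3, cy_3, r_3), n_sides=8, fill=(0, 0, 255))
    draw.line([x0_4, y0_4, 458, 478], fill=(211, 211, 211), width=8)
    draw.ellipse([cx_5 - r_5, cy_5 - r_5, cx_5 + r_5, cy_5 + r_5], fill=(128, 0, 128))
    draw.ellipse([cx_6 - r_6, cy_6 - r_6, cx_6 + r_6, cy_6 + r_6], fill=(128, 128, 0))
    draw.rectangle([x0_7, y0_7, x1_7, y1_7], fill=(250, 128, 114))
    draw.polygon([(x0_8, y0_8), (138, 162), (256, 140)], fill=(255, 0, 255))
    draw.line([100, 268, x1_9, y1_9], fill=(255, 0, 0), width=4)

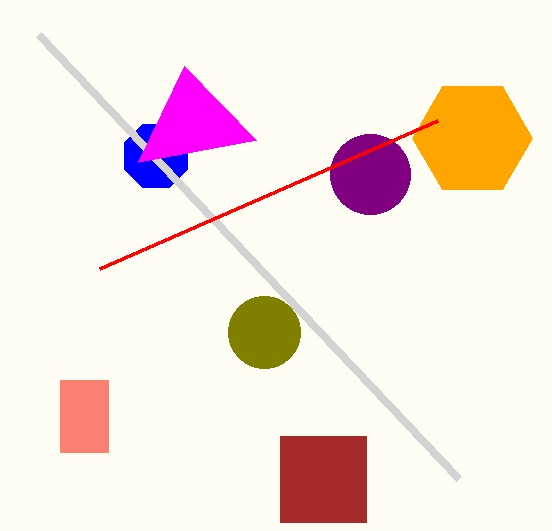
x0_1 = 280
y0_1 = 436
x1_1 = 366
y1_1 = 522
cx_2 = 472
cy_2 = 138
cx_3 = 156
cy_3 = 156
r_3 = 34
x0_4 = 38
y0_4 = 34
cx_5 = 370
cy_5 = 174
r_5 = 40
cx_6 = 264
cy_6 = 332
r_6 = 36
x0_7 = 60
y0_7 = 380
x1_7 = 108
y1_7 = 452
x0_8 = 184
y0_8 = 66
x1_9 = 438
y1_9 = 120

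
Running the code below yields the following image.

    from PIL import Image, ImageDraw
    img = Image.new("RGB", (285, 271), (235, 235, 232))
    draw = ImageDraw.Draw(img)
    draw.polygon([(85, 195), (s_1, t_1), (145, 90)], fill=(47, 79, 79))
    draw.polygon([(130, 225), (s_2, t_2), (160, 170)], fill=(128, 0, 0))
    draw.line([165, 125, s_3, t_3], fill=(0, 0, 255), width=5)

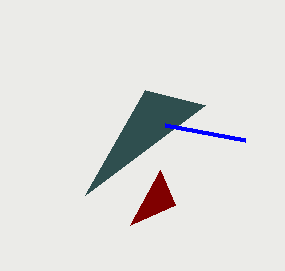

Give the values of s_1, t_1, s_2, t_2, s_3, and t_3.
s_1 = 205, t_1 = 105, s_2 = 175, t_2 = 205, s_3 = 245, t_3 = 140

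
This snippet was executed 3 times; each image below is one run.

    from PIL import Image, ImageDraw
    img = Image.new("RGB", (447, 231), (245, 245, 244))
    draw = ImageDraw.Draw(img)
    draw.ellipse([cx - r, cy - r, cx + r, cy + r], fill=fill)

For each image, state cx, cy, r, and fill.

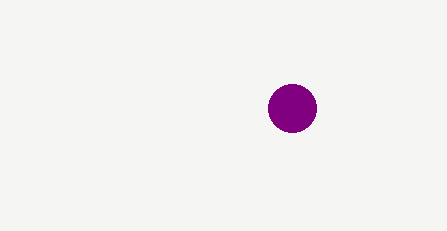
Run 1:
cx = 292
cy = 108
r = 24
fill = 'purple'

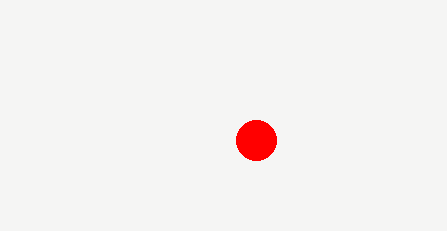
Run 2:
cx = 256
cy = 140
r = 20
fill = 'red'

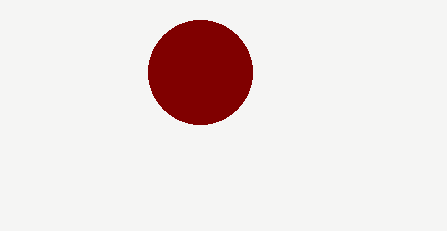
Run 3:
cx = 200; cy = 72; r = 52; fill = 'maroon'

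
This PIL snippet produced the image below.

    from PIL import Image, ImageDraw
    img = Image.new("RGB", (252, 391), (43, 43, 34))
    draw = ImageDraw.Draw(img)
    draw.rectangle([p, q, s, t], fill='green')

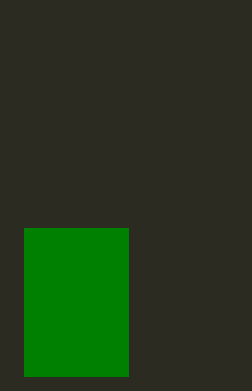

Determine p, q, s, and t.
p = 24
q = 228
s = 128
t = 376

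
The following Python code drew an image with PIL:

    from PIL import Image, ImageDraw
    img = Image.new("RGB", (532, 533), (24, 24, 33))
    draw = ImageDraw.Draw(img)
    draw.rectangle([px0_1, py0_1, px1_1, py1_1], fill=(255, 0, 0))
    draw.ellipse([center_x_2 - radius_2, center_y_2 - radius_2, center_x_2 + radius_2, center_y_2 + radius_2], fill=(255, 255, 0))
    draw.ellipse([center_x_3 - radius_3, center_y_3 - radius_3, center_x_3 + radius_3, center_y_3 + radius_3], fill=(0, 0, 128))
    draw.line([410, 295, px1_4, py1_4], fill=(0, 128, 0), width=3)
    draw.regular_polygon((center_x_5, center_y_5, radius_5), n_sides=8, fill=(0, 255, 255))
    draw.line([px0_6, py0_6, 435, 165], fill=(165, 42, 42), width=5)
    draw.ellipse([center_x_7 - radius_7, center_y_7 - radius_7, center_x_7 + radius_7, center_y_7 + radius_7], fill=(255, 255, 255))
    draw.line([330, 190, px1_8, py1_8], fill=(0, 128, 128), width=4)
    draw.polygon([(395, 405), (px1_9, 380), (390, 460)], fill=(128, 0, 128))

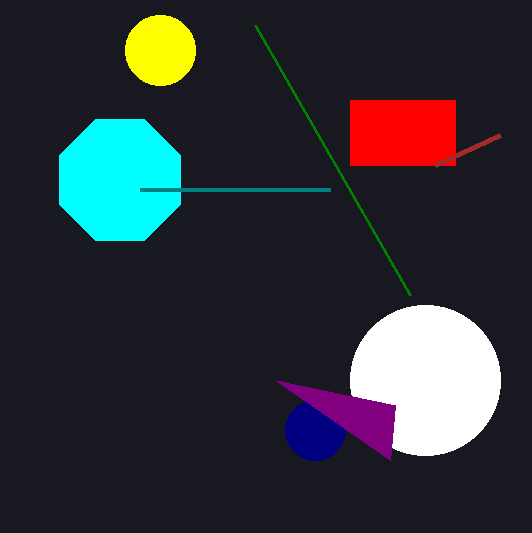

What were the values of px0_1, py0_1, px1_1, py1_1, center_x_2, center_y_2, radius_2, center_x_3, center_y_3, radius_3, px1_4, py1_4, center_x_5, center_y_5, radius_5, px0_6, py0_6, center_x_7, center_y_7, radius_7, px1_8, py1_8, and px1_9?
px0_1 = 350, py0_1 = 100, px1_1 = 455, py1_1 = 165, center_x_2 = 160, center_y_2 = 50, radius_2 = 35, center_x_3 = 315, center_y_3 = 430, radius_3 = 30, px1_4 = 255, py1_4 = 25, center_x_5 = 120, center_y_5 = 180, radius_5 = 65, px0_6 = 500, py0_6 = 135, center_x_7 = 425, center_y_7 = 380, radius_7 = 75, px1_8 = 140, py1_8 = 190, px1_9 = 275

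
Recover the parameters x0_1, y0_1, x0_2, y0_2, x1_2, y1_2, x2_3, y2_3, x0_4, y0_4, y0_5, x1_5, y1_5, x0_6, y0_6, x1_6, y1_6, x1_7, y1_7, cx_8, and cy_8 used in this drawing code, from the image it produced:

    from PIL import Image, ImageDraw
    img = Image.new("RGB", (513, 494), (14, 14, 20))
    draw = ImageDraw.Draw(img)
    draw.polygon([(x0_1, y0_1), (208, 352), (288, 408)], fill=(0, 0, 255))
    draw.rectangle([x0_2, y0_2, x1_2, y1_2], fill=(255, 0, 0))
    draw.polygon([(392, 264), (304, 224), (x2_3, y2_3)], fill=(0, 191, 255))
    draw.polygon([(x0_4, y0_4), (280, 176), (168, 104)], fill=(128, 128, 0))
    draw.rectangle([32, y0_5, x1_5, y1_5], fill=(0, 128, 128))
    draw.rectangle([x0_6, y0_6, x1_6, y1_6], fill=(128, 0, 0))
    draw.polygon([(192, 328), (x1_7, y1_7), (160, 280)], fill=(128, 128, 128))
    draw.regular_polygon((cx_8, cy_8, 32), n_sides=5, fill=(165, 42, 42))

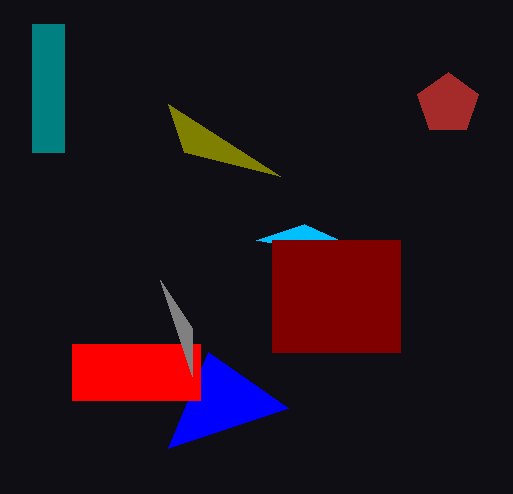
x0_1 = 168, y0_1 = 448, x0_2 = 72, y0_2 = 344, x1_2 = 200, y1_2 = 400, x2_3 = 256, y2_3 = 240, x0_4 = 184, y0_4 = 152, y0_5 = 24, x1_5 = 64, y1_5 = 152, x0_6 = 272, y0_6 = 240, x1_6 = 400, y1_6 = 352, x1_7 = 192, y1_7 = 376, cx_8 = 448, cy_8 = 104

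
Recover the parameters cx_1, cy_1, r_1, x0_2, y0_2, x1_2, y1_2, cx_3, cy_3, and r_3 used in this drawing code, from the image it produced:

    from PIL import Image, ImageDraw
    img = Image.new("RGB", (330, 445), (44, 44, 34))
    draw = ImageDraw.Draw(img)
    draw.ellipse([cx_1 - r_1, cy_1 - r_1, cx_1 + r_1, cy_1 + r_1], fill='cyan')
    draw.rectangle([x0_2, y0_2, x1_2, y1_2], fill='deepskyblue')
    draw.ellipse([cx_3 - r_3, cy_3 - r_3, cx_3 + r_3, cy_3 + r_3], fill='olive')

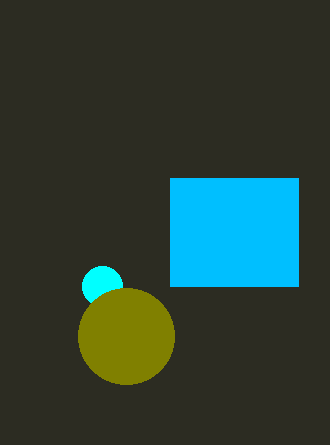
cx_1 = 102; cy_1 = 286; r_1 = 20; x0_2 = 170; y0_2 = 178; x1_2 = 298; y1_2 = 286; cx_3 = 126; cy_3 = 336; r_3 = 48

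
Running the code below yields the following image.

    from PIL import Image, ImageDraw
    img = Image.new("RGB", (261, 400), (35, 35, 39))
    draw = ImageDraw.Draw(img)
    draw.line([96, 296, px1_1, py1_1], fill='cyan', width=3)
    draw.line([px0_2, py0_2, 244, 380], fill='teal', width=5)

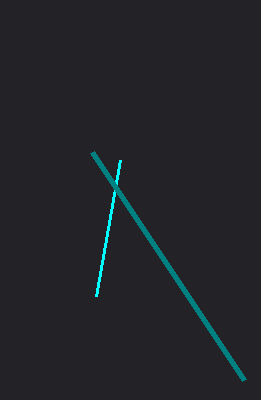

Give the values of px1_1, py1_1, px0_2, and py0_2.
px1_1 = 120
py1_1 = 160
px0_2 = 92
py0_2 = 152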